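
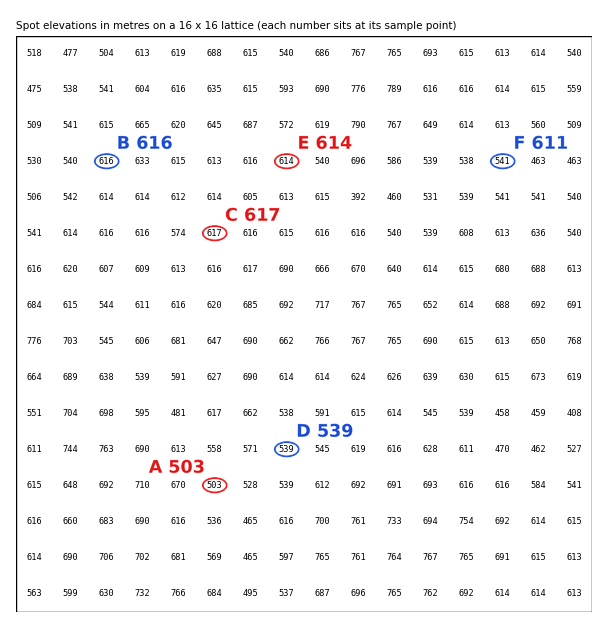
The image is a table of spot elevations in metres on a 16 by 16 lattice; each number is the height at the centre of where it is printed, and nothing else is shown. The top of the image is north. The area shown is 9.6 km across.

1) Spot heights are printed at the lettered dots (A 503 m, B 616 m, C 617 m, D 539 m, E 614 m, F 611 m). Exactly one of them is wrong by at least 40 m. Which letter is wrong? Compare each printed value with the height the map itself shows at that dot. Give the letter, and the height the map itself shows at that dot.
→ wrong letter F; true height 541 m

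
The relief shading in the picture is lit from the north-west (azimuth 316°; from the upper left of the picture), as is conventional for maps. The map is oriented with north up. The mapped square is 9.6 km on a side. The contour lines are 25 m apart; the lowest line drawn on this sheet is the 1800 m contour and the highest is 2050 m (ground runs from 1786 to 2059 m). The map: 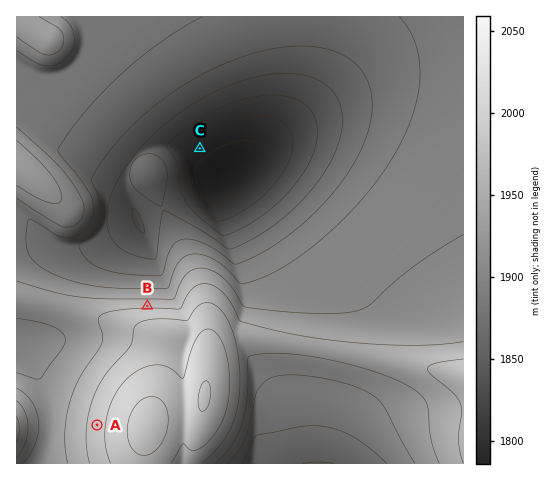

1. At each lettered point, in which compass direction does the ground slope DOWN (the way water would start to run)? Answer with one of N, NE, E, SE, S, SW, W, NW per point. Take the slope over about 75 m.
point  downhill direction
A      W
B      N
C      SE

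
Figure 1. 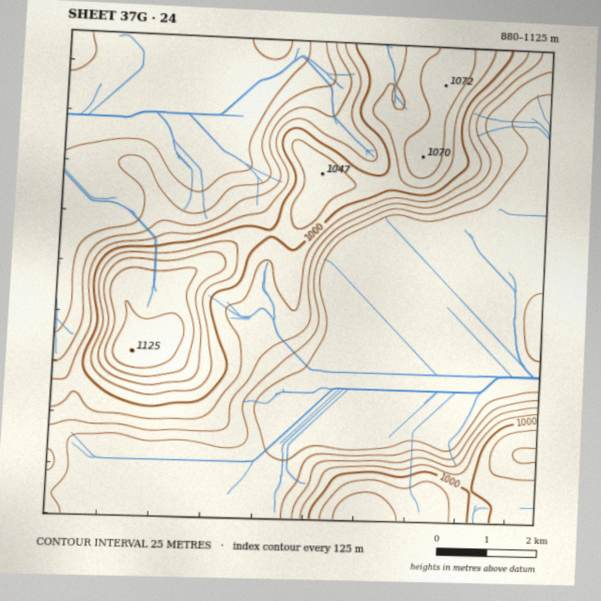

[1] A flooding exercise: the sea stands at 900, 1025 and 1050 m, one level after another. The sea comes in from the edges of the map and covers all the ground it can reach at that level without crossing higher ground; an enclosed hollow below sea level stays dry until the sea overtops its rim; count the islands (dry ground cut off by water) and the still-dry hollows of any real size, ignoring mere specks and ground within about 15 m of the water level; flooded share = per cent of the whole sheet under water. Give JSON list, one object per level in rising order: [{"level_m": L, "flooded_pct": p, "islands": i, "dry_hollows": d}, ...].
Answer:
[{"level_m": 900, "flooded_pct": 34, "islands": 0, "dry_hollows": 0}, {"level_m": 1025, "flooded_pct": 85, "islands": 2, "dry_hollows": 0}, {"level_m": 1050, "flooded_pct": 92, "islands": 1, "dry_hollows": 0}]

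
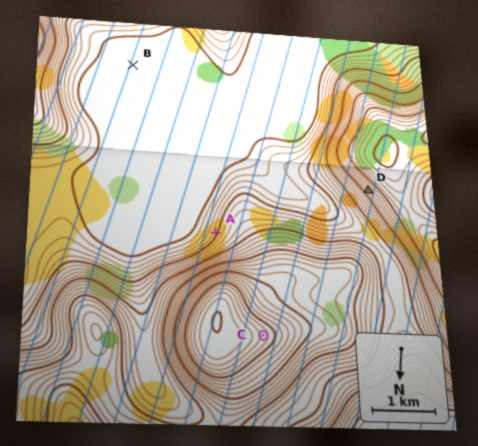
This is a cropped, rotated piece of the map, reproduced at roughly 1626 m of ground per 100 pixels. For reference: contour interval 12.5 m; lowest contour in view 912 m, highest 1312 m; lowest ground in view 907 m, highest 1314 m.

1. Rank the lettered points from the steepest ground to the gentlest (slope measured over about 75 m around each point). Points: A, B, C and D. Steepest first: D A C B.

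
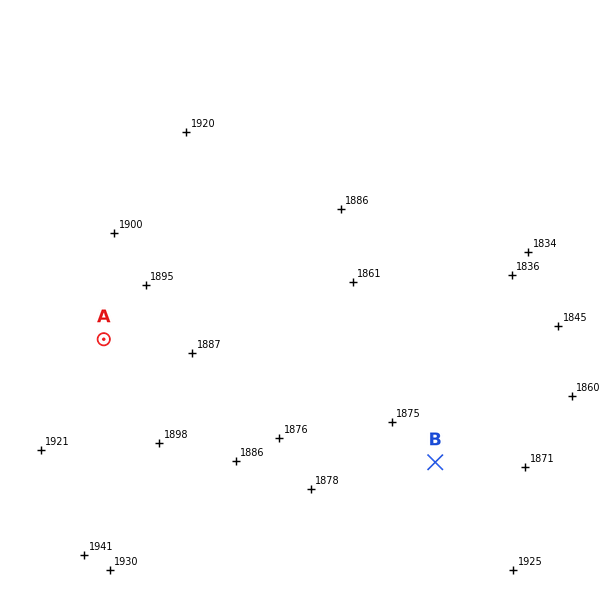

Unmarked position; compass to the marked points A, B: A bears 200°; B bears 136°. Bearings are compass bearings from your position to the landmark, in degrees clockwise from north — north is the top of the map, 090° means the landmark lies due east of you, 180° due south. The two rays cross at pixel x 162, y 179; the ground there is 1905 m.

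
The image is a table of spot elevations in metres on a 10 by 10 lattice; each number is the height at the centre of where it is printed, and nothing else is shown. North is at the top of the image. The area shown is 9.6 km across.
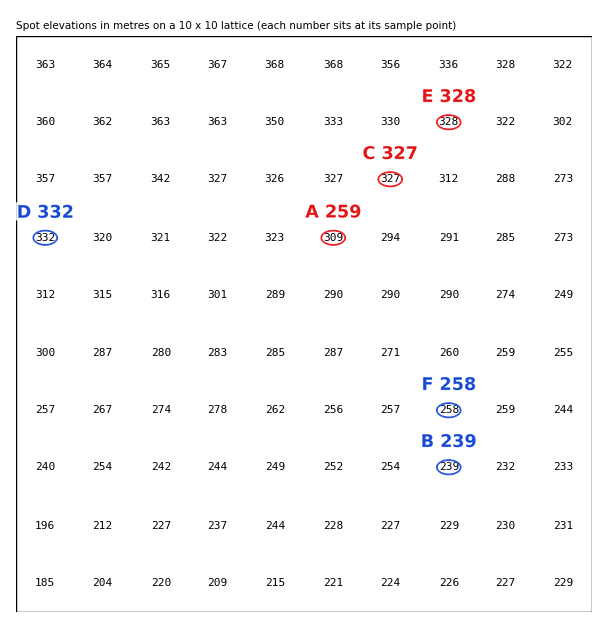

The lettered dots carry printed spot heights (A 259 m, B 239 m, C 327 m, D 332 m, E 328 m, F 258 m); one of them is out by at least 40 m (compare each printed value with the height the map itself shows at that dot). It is A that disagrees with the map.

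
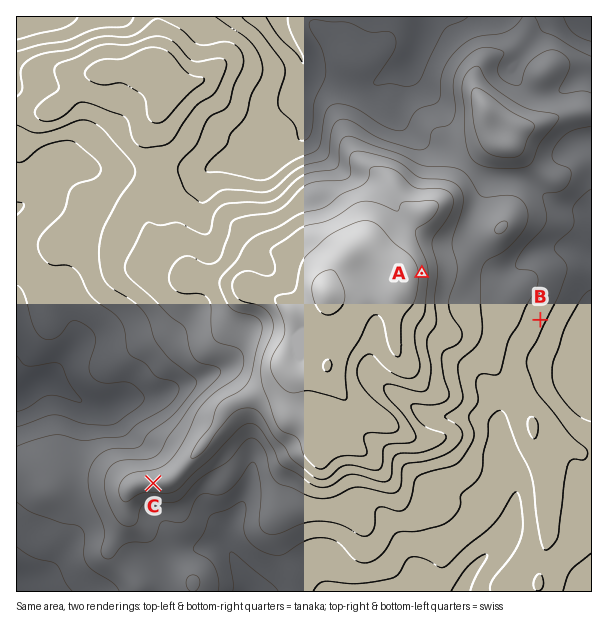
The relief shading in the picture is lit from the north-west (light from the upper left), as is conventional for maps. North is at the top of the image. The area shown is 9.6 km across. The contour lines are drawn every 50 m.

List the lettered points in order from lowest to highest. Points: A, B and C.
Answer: B C A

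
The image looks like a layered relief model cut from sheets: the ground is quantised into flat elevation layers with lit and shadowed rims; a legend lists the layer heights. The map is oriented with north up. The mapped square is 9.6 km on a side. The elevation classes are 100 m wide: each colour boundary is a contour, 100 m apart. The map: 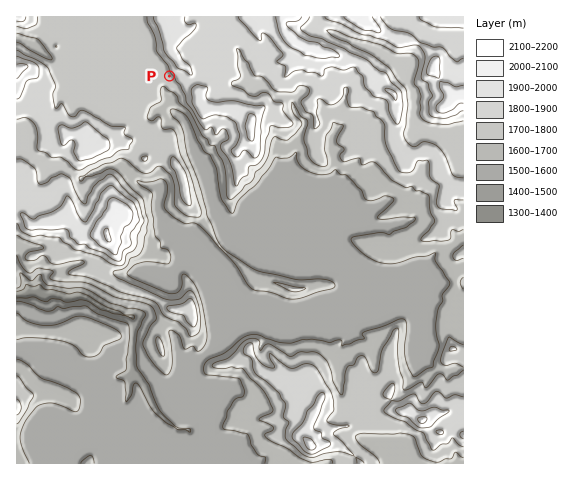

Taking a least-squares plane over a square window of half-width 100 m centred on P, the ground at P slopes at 22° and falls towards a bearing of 236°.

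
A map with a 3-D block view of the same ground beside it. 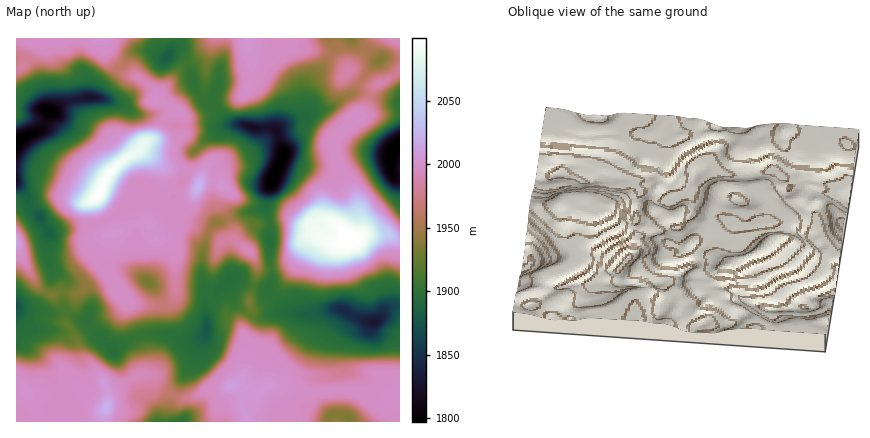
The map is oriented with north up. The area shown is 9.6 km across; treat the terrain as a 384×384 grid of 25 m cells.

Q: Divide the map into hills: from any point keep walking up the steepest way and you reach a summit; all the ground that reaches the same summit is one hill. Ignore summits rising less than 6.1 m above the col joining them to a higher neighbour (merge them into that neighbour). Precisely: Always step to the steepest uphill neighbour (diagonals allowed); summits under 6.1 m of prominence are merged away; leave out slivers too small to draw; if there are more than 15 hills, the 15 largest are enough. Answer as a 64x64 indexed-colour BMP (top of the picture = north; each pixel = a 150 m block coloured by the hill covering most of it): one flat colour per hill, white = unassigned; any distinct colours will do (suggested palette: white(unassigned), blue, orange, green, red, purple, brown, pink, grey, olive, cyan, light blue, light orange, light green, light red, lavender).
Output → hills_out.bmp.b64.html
<image width="64" height="64" href="data:image/bmp;base64,Qk12CAAAAAAAAHYAAAAoAAAAQAAAAEAAAAABAAQAAAAAAAAIAAATCwAAEwsAABAAAAAAAAAA////ALR3HwAOf/8ALKAsACgn1gC9Z5QAS1aMAMJ34wB/f38AIr28AM++FwDox64AeLv/AIrfmACWmP8A1bDFAEREREREREREREREREQzMzMzMzMzMzMzMzMzREMzMzMzREREREREREREREREQzMzMzMzMzMzMzMzMzMzMzMzMzNEREREREREREREREREMzMzMzMzMzMzMzMzMzMzMzMzM0REREREREREREREREQzMzMzMzMzMzMzMzMzMzMzMzMzRERERERERERERERERDMzMzMzMzMzMzMzMzMzMzMzMzNEREREREREREREREREQzMzMzMzMzMzMzMzMzMzMzMzM0RERERERERERERERERDMzMzMzMzMzMzMzMzMzMzMzMzREREREREREREREREREQzMzMzMzMzMzMzMzMzMzMzMzNEREREREREREREREREREMzMzMzMzMzMzMzMzMzMzMzM0REREREREREREREREREQzMzMzMzMzMzMzMzMzMzMzMzRERERERERERERERERERDMzMzMzMzMzMzMzMzMzMzMzNEREREREREREREREREREQzMzMzMzMzMzMzMzMzMzMzM0REREREREREFERERERERDMzMzMzMzMzMzMzMzMzMzMzREREREREREERFEREREQUQzMzMzMzMzMzMzMzMzMzMzNEREREREREERERFERBERERMzMzMzMzMzMzMzMzMzMzM0REREREREEREREREREREREzMzMzMzMzMzMzMzMzMzMzREREREREERERERERERERETMzMzMzMzMzMzMzMzMzMzNERERERBERERERERERERERMzMzMzMzMzMzMzMzMiIjM0REmZkREREREREREREREREzMzPMzMzCIiIiMzIiIiMzmZmZmRERERERERERERERETMzPMzMzCIiIiIiIiIiIiKZmZmZERERERERERERERERgzPMzMzCIiIiIiIiIiIiIpmZmZkRERERERERERERERGDM8zMzCIiIiIiIiIiIiIimZmZmRERERERERERERERGIg8zMyIIiIiIiIiIiIiIiKZmZmZEREREREREREREREYiIzIiIiCIiIiIiIiIiIiIpmZmZERERERERERERERERiIiIiIiIIiIiIiIiIiIiIimZmZERERERERERERERERGIiIiIiIgiIiIiIiIiIiIiKZmZEREREREREREREREREYiIiIiIgiIiIiIiIiIiIiIpmZkRERERERERERERERERiIiIiIiCIiIiIiIiIiIiIimZmRERERERERERERERERGIiIiIiIIiIiIiIiIiIiIiKZmZEREREREREREREREREYiIiIiIgiIiIiIiIiIiIiIpmZkRERERERERERERERERGIiIiIiCIiIiIiIiIiIiIimZmREREREREREREREREREYiIiIiIIiIiIiIiIiIiIiKZmZERERERERERERERERERGIiIiIgiIiIiIiIiIiIiIpmZEREREREREREREREREWZmiIiIiCIiIiIiIiIiIiIimZkRERERERERERERERFmZmZmaIiIIiIiIiIiIiIiIiKZkRERERERERERERERFmZmZmZmZmgiIiIiIiIiIiIiIpkREREREREREREREREWZmZmZmZmZiIiIiIiIiIiIiIimREREREREREREREREWZmZmZmZmZmIiIiIiIiIiIiIiKRERERERERERERERERFmZmZmZmZmYiIiIiIiIiIiIiIhEREREREREREREREREWZmZmZmZmZiIiIiIiIiIiIiIiERERERERERERERERERFmZmZmZmZmYiIiIiIiIiIiIiIREREREREREREREREREWZmZmZmZmZiIiIiIiIiIiIiIhERERERERERERERERERFmZmZmZmZmYiIiIiIiIiIiIiEREREREREREREREREREWZmZmZmZmZiIiIiIiIiIiIiIRERERERERERERERERERZmZmZmZmZmIiIiIiIiIiIiIhEREREREREREREREREREWZmZmZmZmYiIiIiIiIiIiIiERERERERERERERERERERFmZmZmZmZiIiIiIiIiIiIiIhERERERERERERERERERERZmZmZmZmIiIiIiIiIiIiIiIiERERERERERERERERERERZmZmZmIiIiIiIiIiIiIiIiIhERERERERERERERERERERZlVVVVIiIiIiIiIiIiIiIiERERERERERERERERERERVVVVVVVVIiIiIiIiIiIiIiIhERERERERERERERERERVVVVVVVVVVIiIiIiIiIiJ3d3cRERERERERERERERERFVVVVVVVVVWqoiIiIiIiJ3d3d3cREREREREREREREVFVVVVVVVVVWqqqoiIiIiK3d3d3d3d3cREREREREREVVVVVVVVVVVVaqqqqIiK7u7d3d3d3d3dxERERERERERVVVVVVVVVVVVqqqqqqu7u7t3d3d3d3d3cRERERERERFVVVVVVVVVVVWqqqqqq7u7u3d3d3d3d3d3ERERERERFVVVVVVVVVVVVVqqqqqqu7u7d3d3d3d3d3dxEREREREVVVVVVVVVVVVVVaqqqqqru7t3d3d3d3d3d3cRERERERVVVVVVVVVVVVVVWqqqqqq7u3d3d3d3d3d3dxERERERVVVVVVVVVVVVVVVVqqqqqtu7d3d3d3d3d3d3cREXchVVVVVVVVVVVVVVVVVaqqqt3d13d3d3d3d3d3d3d3ciVVVVVVVVVVVVVVVVVVqqrd3d3Xd3d3d3d3d3d3d3dyIlVVVVVVVVVVVVVVVVIird3d3d"/>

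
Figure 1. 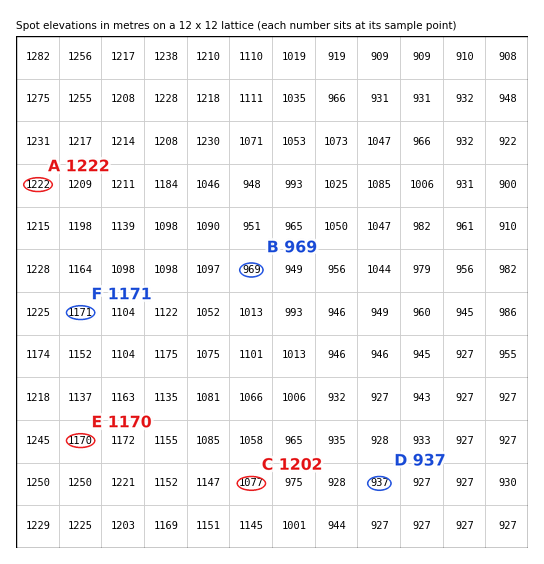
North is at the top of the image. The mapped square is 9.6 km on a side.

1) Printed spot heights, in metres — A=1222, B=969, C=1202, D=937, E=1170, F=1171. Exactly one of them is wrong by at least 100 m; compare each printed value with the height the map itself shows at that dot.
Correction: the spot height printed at C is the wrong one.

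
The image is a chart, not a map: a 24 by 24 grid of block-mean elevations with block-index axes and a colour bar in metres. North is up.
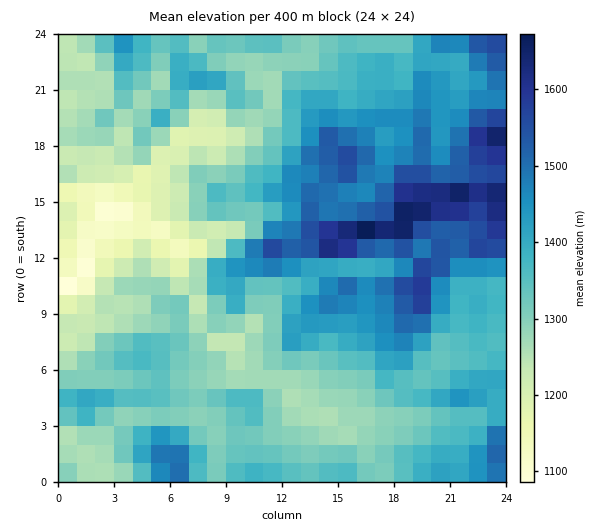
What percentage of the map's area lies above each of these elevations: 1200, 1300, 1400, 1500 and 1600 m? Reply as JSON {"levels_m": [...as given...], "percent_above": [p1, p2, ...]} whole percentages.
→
{"levels_m": [1200, 1300, 1400, 1500, 1600], "percent_above": [93, 67, 33, 13, 3]}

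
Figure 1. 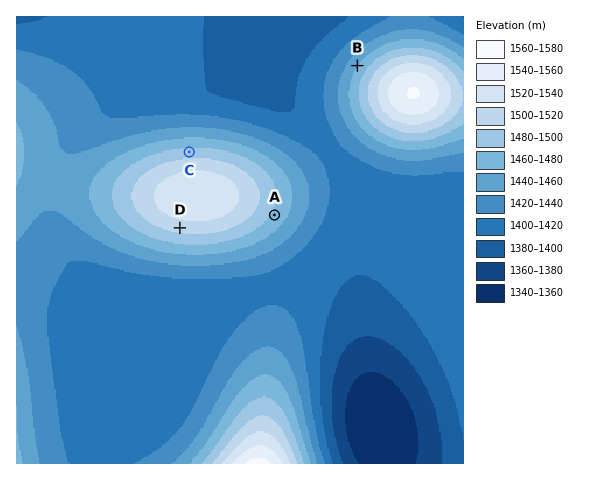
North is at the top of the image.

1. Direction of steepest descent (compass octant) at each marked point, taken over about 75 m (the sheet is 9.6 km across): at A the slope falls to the SE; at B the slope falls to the NW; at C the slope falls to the N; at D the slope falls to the S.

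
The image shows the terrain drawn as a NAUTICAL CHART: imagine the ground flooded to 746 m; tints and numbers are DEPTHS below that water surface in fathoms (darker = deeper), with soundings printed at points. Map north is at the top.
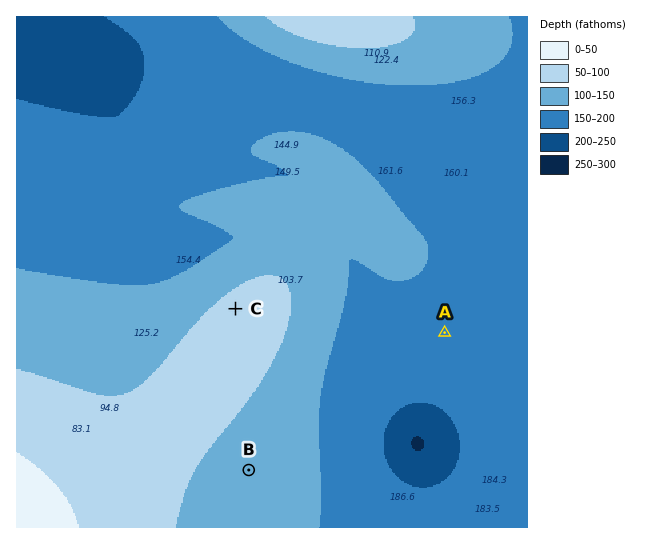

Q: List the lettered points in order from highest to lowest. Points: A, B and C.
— C B A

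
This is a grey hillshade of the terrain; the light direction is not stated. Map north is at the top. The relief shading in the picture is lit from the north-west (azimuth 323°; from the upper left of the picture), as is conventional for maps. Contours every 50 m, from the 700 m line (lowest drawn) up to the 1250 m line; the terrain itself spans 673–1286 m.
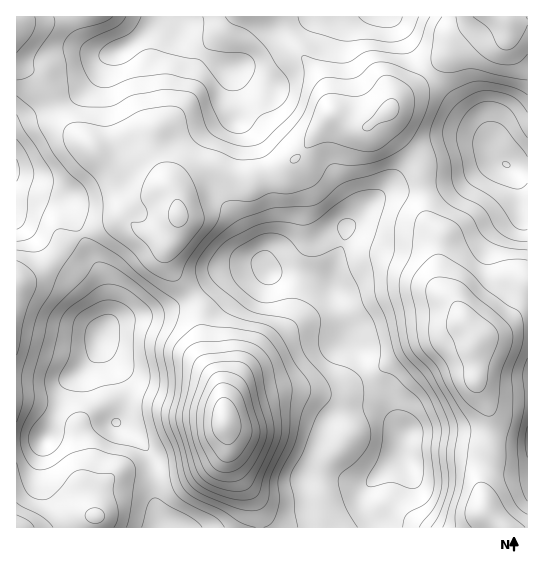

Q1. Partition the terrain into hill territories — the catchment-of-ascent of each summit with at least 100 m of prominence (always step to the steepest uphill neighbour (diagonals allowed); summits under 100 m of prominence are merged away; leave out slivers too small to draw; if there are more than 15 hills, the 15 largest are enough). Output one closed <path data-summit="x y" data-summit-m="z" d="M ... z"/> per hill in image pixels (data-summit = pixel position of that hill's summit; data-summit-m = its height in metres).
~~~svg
<path data-summit="178 215" data-summit-m="1061" d="M389 16l-78 0-17 7-24 13-29 31-6 2-8 0-5-2-35-23-8-11 0-12-4-5-6 0-36 28-22 11-6 6-9 18-13 13-67 31 0 58 14 7 29 8 6 6 39 79 4 29-2 19 12-8 36-8 24-8 19-10 22-19 31-9 13 0 7 5 35 4 26 12 4-22 12-39 32-31 11-5 27-2 41-8 35-18 10-1-7-8-12-25-61-62-12-16-12-24z"/><path data-summit="225 422" data-summit-m="1286" d="M17 181l0 259 28-2 23-53 23-23 10-21 7 18 11 18 5 18-1 15-7 12 18 11 19 26 2 43 8 20 6 6 211-1-1-6-7-7-7-12 0-12 17-18 22-18 0-20-8-15-4-17-19-21-13-30-9-10-11-39-10-15-25-11-35-4-7-5-13 0-31 9-22 19-19 10-64 18-11 9 5-11-4-40-39-79-6-6-29-8z"/><path data-summit="475 339" data-summit-m="1132" d="M503 163l-10 0-28 16-12 4-36 6-31 3-13 9-26 26-15 50 0 12 8 13 11 39 9 10 13 30 19 21 4 17 8 15 0 20-22 18-17 18 0 12 7 12 7 7 2 7 147-1 0-357-10-1z"/><path data-summit="17 527" data-summit-m="1043" d="M101 341l-10 21-23 23-23 53-29 3 1 87 151-1-5-5-8-20-2-43-17-24-20-13 7-12 1-15-5-18-11-18z"/><path data-summit="503 17" data-summit-m="1087" d="M527 16l-138 1 10 10 12 24 12 16 61 62 15 29 6 6 13 5 10 0z"/><path data-summit="17 22" data-summit-m="1048" d="M167 16l-150 0-1 106 39-15 28-15 13-13 9-18 6-6 22-11z"/>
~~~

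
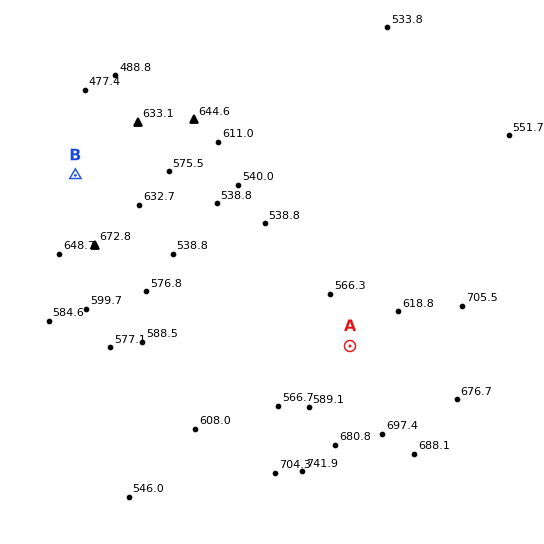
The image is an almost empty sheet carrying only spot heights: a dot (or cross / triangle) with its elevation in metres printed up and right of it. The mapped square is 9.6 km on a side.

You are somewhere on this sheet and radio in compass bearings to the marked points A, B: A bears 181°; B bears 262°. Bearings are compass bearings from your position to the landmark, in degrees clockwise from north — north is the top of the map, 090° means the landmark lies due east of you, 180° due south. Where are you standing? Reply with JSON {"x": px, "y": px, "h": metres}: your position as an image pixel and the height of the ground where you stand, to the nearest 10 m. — {"x": 354, "y": 136, "h": 550}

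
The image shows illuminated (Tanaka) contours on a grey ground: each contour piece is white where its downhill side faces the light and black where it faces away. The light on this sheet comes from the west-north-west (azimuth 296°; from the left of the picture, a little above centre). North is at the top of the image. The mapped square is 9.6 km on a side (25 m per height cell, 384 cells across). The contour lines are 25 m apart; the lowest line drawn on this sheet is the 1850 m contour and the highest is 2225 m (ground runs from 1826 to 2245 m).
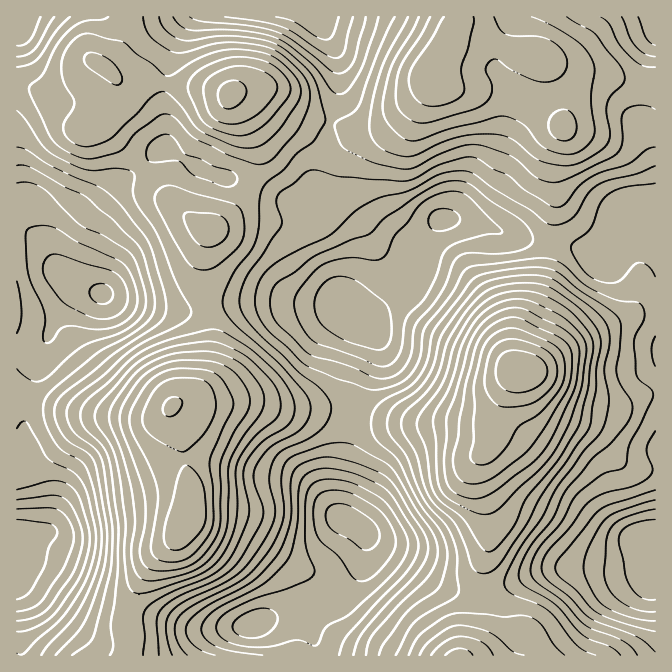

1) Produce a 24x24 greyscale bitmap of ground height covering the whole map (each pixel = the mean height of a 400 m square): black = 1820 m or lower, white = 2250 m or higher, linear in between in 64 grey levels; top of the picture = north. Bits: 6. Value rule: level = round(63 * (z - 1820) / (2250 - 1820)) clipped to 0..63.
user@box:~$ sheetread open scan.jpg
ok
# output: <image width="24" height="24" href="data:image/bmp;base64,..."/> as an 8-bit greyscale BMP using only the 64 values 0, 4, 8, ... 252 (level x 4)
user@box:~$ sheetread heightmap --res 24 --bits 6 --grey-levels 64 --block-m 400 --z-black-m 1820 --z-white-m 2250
<image width="24" height="24" href="data:image/bmp;base64,Qk12BgAAAAAAADYEAAAoAAAAGAAAABgAAAABAAgAAAAAAEACAAATCwAAEwsAAAABAAAAAAAAAAAAAAEBAQACAgIAAwMDAAQEBAAFBQUABgYGAAcHBwAICAgACQkJAAoKCgALCwsADAwMAA0NDQAODg4ADw8PABAQEAAREREAEhISABMTEwAUFBQAFRUVABYWFgAXFxcAGBgYABkZGQAaGhoAGxsbABwcHAAdHR0AHh4eAB8fHwAgICAAISEhACIiIgAjIyMAJCQkACUlJQAmJiYAJycnACgoKAApKSkAKioqACsrKwAsLCwALS0tAC4uLgAvLy8AMDAwADExMQAyMjIAMzMzADQ0NAA1NTUANjY2ADc3NwA4ODgAOTk5ADo6OgA7OzsAPDw8AD09PQA+Pj4APz8/AEBAQABBQUEAQkJCAENDQwBEREQARUVFAEZGRgBHR0cASEhIAElJSQBKSkoAS0tLAExMTABNTU0ATk5OAE9PTwBQUFAAUVFRAFJSUgBTU1MAVFRUAFVVVQBWVlYAV1dXAFhYWABZWVkAWlpaAFtbWwBcXFwAXV1dAF5eXgBfX18AYGBgAGFhYQBiYmIAY2NjAGRkZABlZWUAZmZmAGdnZwBoaGgAaWlpAGpqagBra2sAbGxsAG1tbQBubm4Ab29vAHBwcABxcXEAcnJyAHNzcwB0dHQAdXV1AHZ2dgB3d3cAeHh4AHl5eQB6enoAe3t7AHx8fAB9fX0Afn5+AH9/fwCAgIAAgYGBAIKCggCDg4MAhISEAIWFhQCGhoYAh4eHAIiIiACJiYkAioqKAIuLiwCMjIwAjY2NAI6OjgCPj48AkJCQAJGRkQCSkpIAk5OTAJSUlACVlZUAlpaWAJeXlwCYmJgAmZmZAJqamgCbm5sAnJycAJ2dnQCenp4An5+fAKCgoAChoaEAoqKiAKOjowCkpKQApaWlAKampgCnp6cAqKioAKmpqQCqqqoAq6urAKysrACtra0Arq6uAK+vrwCwsLAAsbGxALKysgCzs7MAtLS0ALW1tQC2trYAt7e3ALi4uAC5ubkAurq6ALu7uwC8vLwAvb29AL6+vgC/v78AwMDAAMHBwQDCwsIAw8PDAMTExADFxcUAxsbGAMfHxwDIyMgAycnJAMrKygDLy8sAzMzMAM3NzQDOzs4Az8/PANDQ0ADR0dEA0tLSANPT0wDU1NQA1dXVANbW1gDX19cA2NjYANnZ2QDa2toA29vbANzc3ADd3d0A3t7eAN/f3wDg4OAA4eHhAOLi4gDj4+MA5OTkAOXl5QDm5uYA5+fnAOjo6ADp6ekA6urqAOvr6wDs7OwA7e3tAO7u7gDv7+8A8PDwAPHx8QDy8vIA8/PzAPT09AD19fUA9vb2APf39wD4+PgA+fn5APr6+gD7+/sA/Pz8AP39/QD+/v4A////AEhgdISIcFA8LCwwMERgeJiopJSQgGxgTCxEZISMdFQ4ICAoLDBMaHyIiIiEbEw4KBAoUHyYlHxkSDQwLCQwTGR4gHhkTDAcEAwYPHSovLSUcFA4LBwcMFR4jHxYPCwYCAwUMHCozNS0hGQ8HBAULFSAmJBsTDQYCCAgPHioyNy8kHBAGBAgRHScqKCEZEg0JEA8UICsyNS8jGhELDBAXJC4wLCYdFxUSEhUZIy4zNC8lHRcUFBcdJjE0Mi0lHBgUExkgKDE2NjIrJB8aGBshKC81NTIqIRsWFRohKDA3NzQuKCEbGRofJS42OTcvJB0YExUaICoxMzArJBwXFRMVHyo2PT00JhsWEREUGB8lKCgkHBURDgwQGic0OjkyJxwVEQ8ODhQbHyAcFRAMCQoPFyEsMi8rIxsWEQwJCA8aHh8aFA8LCgwNERkiJyYiGhYWDwsLDBIcISEdFxMPDQ4NDhQYGhsYEhITDw0QEhceJCUhGxgWExEODQ8RERQUEhESEBEUFxwiJSUiHBkZFxQRDAwPEhYYFBEQEhUYGx4iIR8fHRoZGRgYExEUGBwcGBQSGBwgIB8eHh8hIR0cHR4gHRkaHSEjIBwZHSMmJiEeISYpJiEeHyIlJSIhIiYpJiAbICQmKCYjJy4vKyUeHSMpLCooJicpJiAeISQnKSgmKS4wLSYcGiErLy4qKCkoJiIgHCMoKCYjIycoJR0VFR4nLi4qKispJSEcFh4jJCMfGxoZFxIOExsiKy4rKCclIh0XA=="/>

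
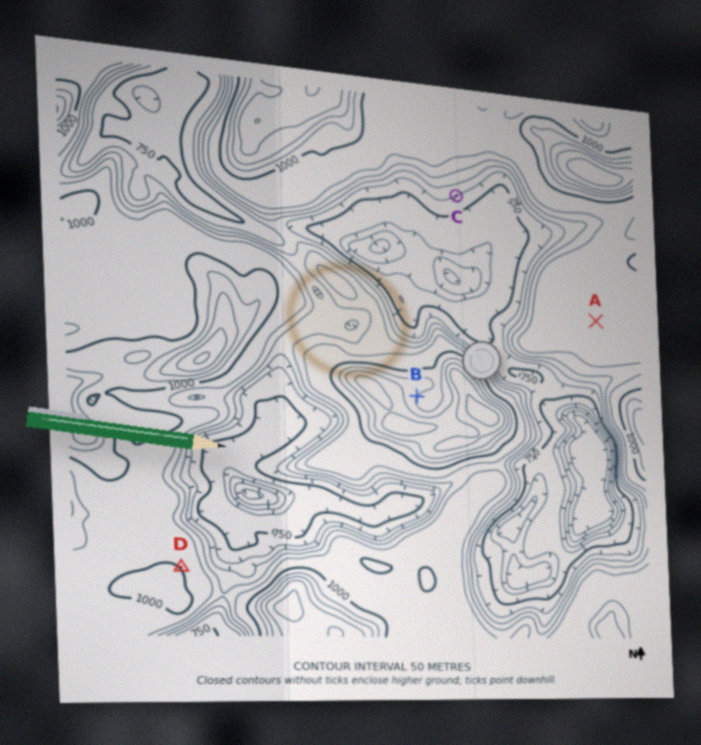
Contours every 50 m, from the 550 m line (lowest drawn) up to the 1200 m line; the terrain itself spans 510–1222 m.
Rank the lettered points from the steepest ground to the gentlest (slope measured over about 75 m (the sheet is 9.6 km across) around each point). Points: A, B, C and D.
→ C B D A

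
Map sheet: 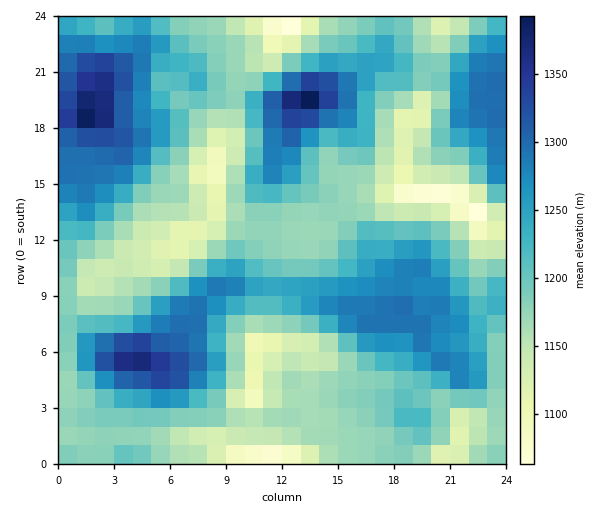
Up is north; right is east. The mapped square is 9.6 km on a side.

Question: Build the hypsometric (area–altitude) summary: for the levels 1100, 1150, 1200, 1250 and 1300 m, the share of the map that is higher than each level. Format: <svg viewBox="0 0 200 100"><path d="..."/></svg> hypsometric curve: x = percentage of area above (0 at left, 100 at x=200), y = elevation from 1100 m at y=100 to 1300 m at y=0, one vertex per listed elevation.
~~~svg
<svg viewBox="0 0 200 100"><path d="M192 100l-24-25-74-25-36-25-43-25"/></svg>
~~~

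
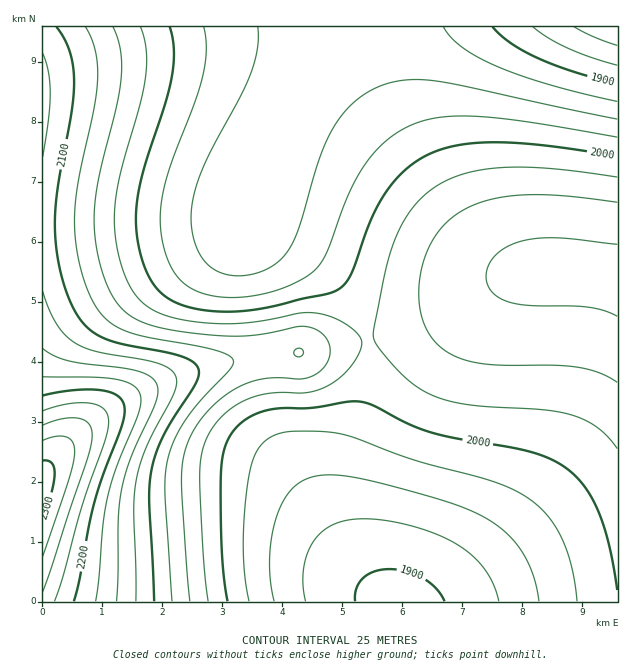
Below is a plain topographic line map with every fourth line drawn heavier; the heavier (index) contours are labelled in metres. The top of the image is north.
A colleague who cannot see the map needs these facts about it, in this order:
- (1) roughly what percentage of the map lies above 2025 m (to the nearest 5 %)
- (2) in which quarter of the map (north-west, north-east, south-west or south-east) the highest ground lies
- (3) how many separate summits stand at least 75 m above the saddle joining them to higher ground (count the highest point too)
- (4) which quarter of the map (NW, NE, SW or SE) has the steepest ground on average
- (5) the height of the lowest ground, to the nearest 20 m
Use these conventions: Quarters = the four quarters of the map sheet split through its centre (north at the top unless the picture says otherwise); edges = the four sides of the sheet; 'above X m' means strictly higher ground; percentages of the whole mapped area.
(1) Ground above 2025 m makes up about 40 % of the sheet.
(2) Look to the south-west quarter for the highest ground.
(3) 1 summit rises at least 75 m above its surroundings.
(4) The steepest ground, on average, is in the south-west quarter.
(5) The lowest ground is at about 1820 m.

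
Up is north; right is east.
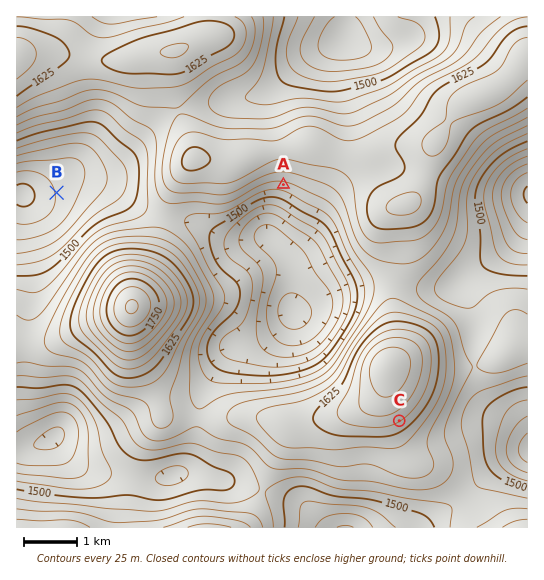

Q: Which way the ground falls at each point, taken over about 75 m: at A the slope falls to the S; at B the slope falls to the W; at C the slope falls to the SE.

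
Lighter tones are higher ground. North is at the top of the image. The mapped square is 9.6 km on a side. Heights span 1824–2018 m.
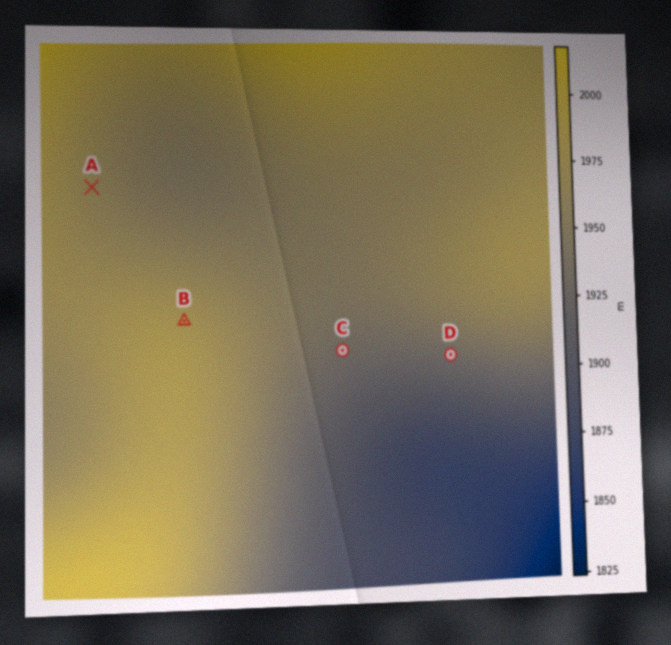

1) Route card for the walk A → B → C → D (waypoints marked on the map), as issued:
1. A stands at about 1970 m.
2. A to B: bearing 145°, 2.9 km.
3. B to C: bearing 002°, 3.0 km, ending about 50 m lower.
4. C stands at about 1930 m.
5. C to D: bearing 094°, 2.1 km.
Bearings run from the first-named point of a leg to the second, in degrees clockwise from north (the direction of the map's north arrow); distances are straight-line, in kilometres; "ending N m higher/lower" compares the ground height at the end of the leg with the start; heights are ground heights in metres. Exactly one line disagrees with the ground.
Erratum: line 3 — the bearing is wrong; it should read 101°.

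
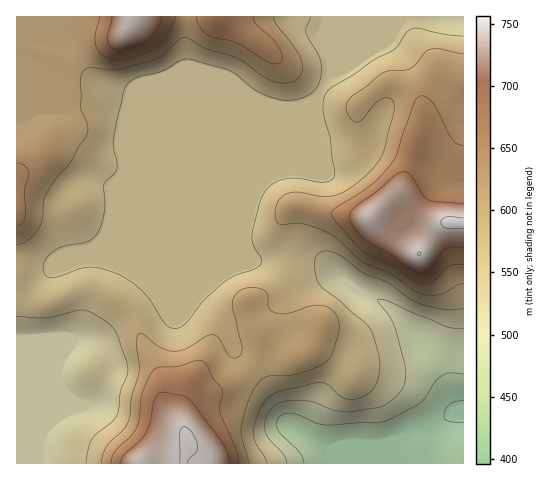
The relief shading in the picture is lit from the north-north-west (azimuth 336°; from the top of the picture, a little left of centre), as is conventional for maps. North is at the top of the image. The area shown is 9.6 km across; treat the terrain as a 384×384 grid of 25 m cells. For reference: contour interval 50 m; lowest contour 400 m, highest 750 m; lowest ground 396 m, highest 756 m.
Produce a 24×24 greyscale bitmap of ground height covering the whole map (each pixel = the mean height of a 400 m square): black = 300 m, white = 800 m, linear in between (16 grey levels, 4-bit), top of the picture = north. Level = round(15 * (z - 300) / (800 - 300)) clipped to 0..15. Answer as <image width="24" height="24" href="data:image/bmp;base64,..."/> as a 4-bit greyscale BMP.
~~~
<image width="24" height="24" href="data:image/bmp;base64,Qk2WAQAAAAAAAHYAAAAoAAAAGAAAABgAAAABAAQAAAAAACABAAATCwAAEwsAABAAAAAAAAAAAAAAABEREQAiIiIAMzMzAERERABVVVUAZmZmAHd3dwCIiIgAmZmZAKqqqgC7u7sAzMzMAN3d3QDu7u4A////AGZ3m93d3JdkMzMzNGZ3ib3dyoZERDMzM2ZmeKzduoZFVVVEM2Zmd6zMupdmd3dlQ2Znd5u7upmYiIdlVGZnd5qqqZmqmYdlVWZmd5mJmZmaqYdlVXd3eJh4mZmZqYdlZoiIiIh3iZmZmHZniIiIiId3eJmYdmeKqYh4h3d3d4iId4m8upiHd3d3d3iIiKzd3KmIh3d3d3iZms3d3amYh3d3d3iaq93d3amIh3d3d3iZmbzcu7qYh3d3d3d3eJrMu6qph3d3d3d3eJm7u5qZh3d3d3d3eJmrupmZiHd3d3d3iZmrupmZiHd3d3eHiZmaqpmZiId3d4mYeImaqpmZqpmIiJqpd3iJqpmZvMuZqruod3eImJmavdyqu7qId3d3dw=="/>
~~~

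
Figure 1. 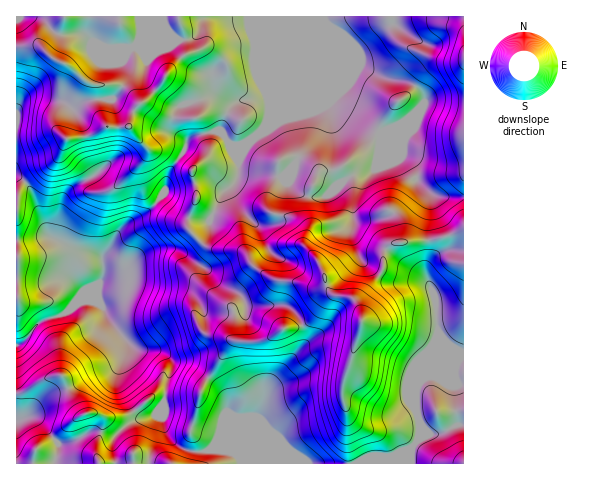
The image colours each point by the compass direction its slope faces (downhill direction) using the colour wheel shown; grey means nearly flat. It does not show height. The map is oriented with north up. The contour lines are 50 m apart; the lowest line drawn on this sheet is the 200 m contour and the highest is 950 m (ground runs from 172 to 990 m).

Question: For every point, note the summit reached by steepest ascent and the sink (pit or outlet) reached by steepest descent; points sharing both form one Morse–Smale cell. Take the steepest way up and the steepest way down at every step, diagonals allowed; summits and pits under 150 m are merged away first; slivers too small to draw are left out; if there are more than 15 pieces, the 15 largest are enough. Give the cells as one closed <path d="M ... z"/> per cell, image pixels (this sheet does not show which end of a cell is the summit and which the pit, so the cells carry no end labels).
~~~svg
<path d="M392 16l-126 0 0 78 3 10 0 11-6 14-13 12-11 5-8 0-11-14-19 2-12 4-4 12-17 25-3 15-3 6-15 16-21 12-7 7-17 28-7-5-20-4-23-12-6-6-15-42-9-11-6-3 1 288 447-1 0-266-24 0-9-4-14-12-4-15-33-30 2-3 20-9 10-8 12-13 0-6-12-13-31-7-20-11-69 29 33-32 35-15 19-19 11-4 3-3z"/><path d="M265 16l-249 1 0 158 10 8 5 7 15 42 6 6 23 12 20 4 7 5 17-28 7-7 21-12 15-16 3-6 3-15 17-25 4-12 12-4 19-2 11 14 8 0 11-5 13-12 6-14 0-11-3-10z"/><path d="M463 16l-70 0 0 6-3 3-11 4-16 16-38 18-30 29 66-26 20 11 31 7 10 8 2 11-22 21-20 9-2 3 33 30 4 15 14 12 9 4 23 0z"/>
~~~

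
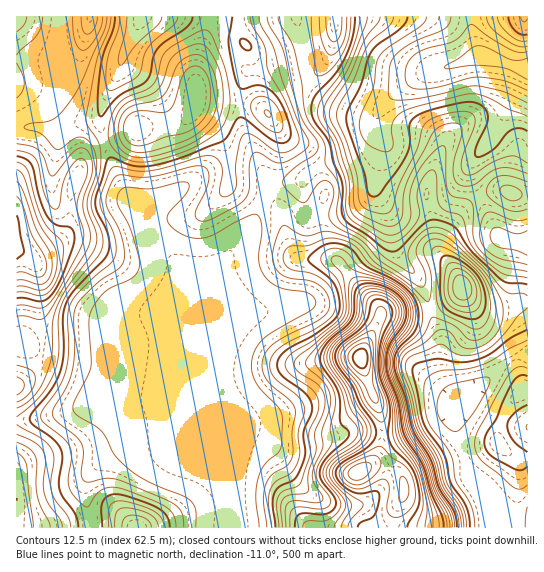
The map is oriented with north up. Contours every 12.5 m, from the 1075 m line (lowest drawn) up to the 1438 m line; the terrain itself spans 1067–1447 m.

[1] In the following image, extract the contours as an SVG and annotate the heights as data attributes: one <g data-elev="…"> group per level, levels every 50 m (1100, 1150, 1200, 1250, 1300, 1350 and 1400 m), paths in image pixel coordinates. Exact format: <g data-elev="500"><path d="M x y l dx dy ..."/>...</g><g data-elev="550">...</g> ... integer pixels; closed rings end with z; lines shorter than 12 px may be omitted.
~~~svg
<g data-elev="1100"><path d="M527 103l-24-11-26-6-10 1-28 7-24 5-17 1-8-2-2-7 1-21 2-7 3-6 7-7 10-7 34-14 4-6 2-6"/><path d="M487 17l3 9 12 11 15 9 10 0"/></g><g data-elev="1150"><path d="M527 265l-25-6-9-4-10-9-3-12 2-15 5-7 7 1 20 7 13-1"/><path d="M527 173l-16-5-10 0-11 4-16 13-8 1-7-1-5-7-1-11 2-10 7-22 0-6-4-5-11 0-8 3-6 6-22 41-7 19-2 24-4 6-5 3-8 0-20-9-7-5-4-9-1-21-2-11-10-30-11-22 0-8 3-9 17-28 15-34 13-18 2-5"/></g><g data-elev="1200"><path d="M467 527l-3-17-17-26-7-29-19-30-7-32-8-22 0-8 1-4 4-3 28-12 4 1 11 8 7 2 10 0 12-4 14-9 21-26 9-8"/><path d="M527 296l-4-2-12 0-6-3-51-55-11-7-8-2-8 2-7 5-7 8-4 7-1 6 6 15 0 3-1 0-27-15-21-20-24-15-3-5-1-5 2-20-1-10-13-20 0-14-2-8-12-16-5-10-4-33-7-31-4-10-11-18-2-6"/><path d="M311 17l1 17 3 21-1 16 1 3 4 2 6-2 6-5 12-17 6-17 2-18"/></g><g data-elev="1250"><path d="M78 527l-3-13-12-17-4-8 0-10 3-21-1-9-9-11-19-13-3-7 3-7 19-22 8-18 4-20-1-36 4-14 8-12 29-30 4-8 1-8-1-9-11-23-2-8 1-8 11-35 3-3 3 1 17 7 12 2 13-2 19-5 49-19 5-6 8-14 5-4 5 2 21 18 10 5 9 0 5-5-1-10-5-16-6-11-6-8-12-7-7 1-11 3-2-1-3-3-4-11-5-29 3-28"/><path d="M170 527l-3-10-8-8-28-11-16-4-8 2-4 6-2 8 1 17"/><path d="M457 527l-3-14-15-25-8-29-18-30-7-31-11-29-1-10 3-8 16-17 4-8 2-12-3-12-6-9-9-9-35-18-17-19-15-4-7 1-7 3-10 8-2 4 2 4 18 14 7 8 4 16-1 13-6 8-15 11-31 17-5 5-4 7 1 7 3 5 25 20 4 7 2 8-8 22 1 23-6 17-5 9-16 8-4 7-1 10 2 22"/><path d="M465 318l12 1 6-6 3-12-3-15-6-11-10-10-13-8-9-1-3 2-2 5 0 28 2 11 7 9z"/><path d="M246 50l4 0 1-4-4-6-5-1-2 2 0 2z"/><path d="M193 17l-2 5-4 5-22 15-8 8-4 8-3 16-3 7-6 4-22 11-18 20-3-3 0-11 3-35 3-14 9-24 2-12"/></g><g data-elev="1300"><path d="M33 527l-6-61-4-8-6-6"/><path d="M447 527l-2-12-12-22-8-28-19-32-6-32-12-31 0-11 2-11 17-27 2-8-2-8-6-10-10-7-13-6-13-2-8 2-4 5-2 24-2 9-25 23-7 10-2 6 2 8 14 19 4 12 0 9-5 20 2 15-13 21-3 10 2 8 11 14 1 8-3 4-5 2-21-2-7 1-4 6 0 13"/><path d="M17 395l5-4 2-6-2-5-5-3"/><path d="M17 306l8-1 14 3 6-1 8-8 11-20 19-38 0-11-5-17-1-8 11-35-1-7-4-4-4 0-6 4-9 18-5 25-2 3-3 0-5-6-4-8-6-29-3-7-7-6-12-3"/><path d="M133 145l5 1 7-1 20-8 20-4 8-4 8-7 7-12 3-15-2-16-7-10-8-3-9 5-4 10-7 22-5 8-7 2-23-2-6 1-4 3-5 7 0 9 2 8z"/><path d="M17 32l7-7 3-8"/><path d="M81 17l2 13 2 3 2 1 7-5 3-12"/></g><g data-elev="1350"><path d="M425 527l2-21-6-28-6-14-18-26-4-35-9-24-2-10 0-12 2-11 3-9 11-18 1-10-3-7-6-5-8-4-8-2-5 2-4 4-3 18-4 8-23 20-5 11 2 11 15 22 7 19 11 16 2 8-1 7-4 6-26 18-6 9 0 5 2 6 16 17 4 7-2 5-7 12-2 5"/><path d="M17 280l6 0 15 4 5 0 7-7 2-12-2-12-13-23-14-38-6-11"/></g><g data-elev="1400"><path d="M400 502l3 0 3-2 3-9-2-9-2-5-3-1-2 6-1 16z"/><path d="M355 485l10-2 12-10 4-8-3-8-5-2-7 2-15 6-6 6-2 4 1 5 5 4z"/><path d="M378 413l4-2 2-8-8-25 0-41-2-6-3 0-10 5-15 10-4 5-1 7 4 9 14 18 9 18 5 6z"/></g>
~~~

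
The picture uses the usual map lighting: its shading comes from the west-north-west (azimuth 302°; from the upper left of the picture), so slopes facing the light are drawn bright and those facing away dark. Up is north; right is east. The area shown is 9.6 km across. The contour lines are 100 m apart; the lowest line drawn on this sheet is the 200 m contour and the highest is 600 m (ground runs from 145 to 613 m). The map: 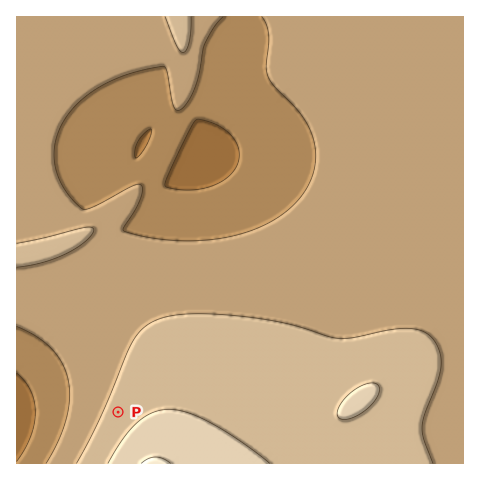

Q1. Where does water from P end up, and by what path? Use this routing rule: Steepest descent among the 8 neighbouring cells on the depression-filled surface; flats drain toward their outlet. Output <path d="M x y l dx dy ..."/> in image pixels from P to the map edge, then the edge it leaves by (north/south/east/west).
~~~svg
<path d="M118 412l-10-10-91 0"/>
exit: west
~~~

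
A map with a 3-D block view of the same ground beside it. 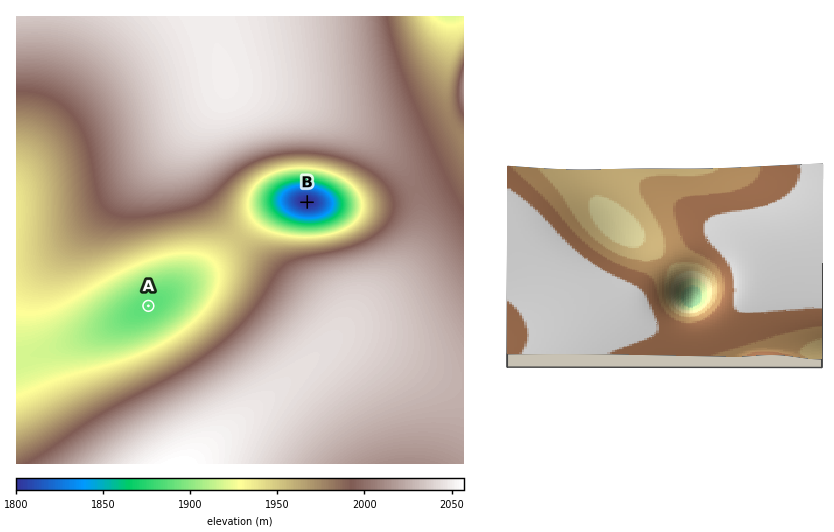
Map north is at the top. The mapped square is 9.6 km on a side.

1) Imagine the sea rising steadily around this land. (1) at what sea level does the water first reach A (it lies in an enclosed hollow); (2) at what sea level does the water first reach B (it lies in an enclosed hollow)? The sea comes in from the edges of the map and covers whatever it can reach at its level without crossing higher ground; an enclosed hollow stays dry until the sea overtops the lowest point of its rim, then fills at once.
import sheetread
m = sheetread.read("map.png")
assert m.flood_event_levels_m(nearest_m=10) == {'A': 1920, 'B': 1950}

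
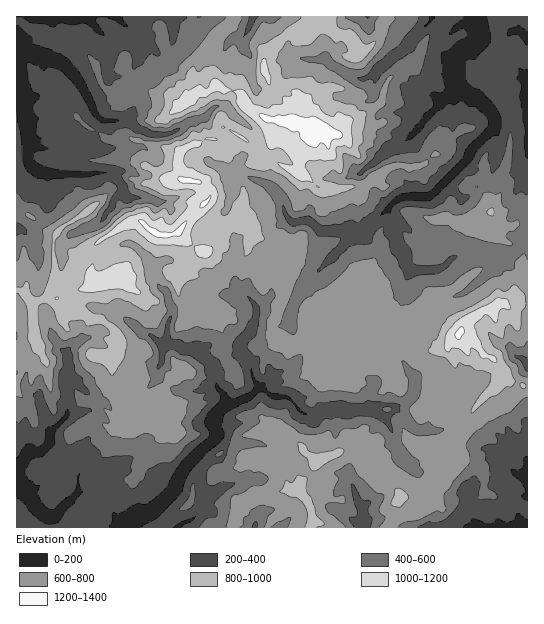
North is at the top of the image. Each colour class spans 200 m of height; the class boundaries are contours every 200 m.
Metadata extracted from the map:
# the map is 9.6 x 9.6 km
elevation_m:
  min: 160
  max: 1370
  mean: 570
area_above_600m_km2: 44.1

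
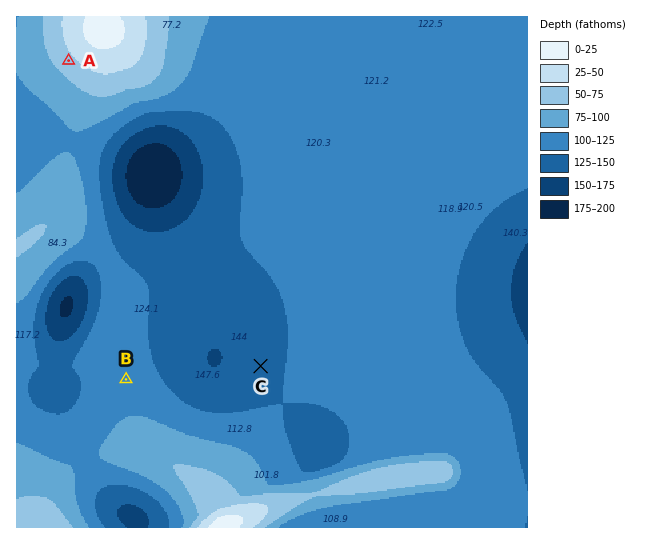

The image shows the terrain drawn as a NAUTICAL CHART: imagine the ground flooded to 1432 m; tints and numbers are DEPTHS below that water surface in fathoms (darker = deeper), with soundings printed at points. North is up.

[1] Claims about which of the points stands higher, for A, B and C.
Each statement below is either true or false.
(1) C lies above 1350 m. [false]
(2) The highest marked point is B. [false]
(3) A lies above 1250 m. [true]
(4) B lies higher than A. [false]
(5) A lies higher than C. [true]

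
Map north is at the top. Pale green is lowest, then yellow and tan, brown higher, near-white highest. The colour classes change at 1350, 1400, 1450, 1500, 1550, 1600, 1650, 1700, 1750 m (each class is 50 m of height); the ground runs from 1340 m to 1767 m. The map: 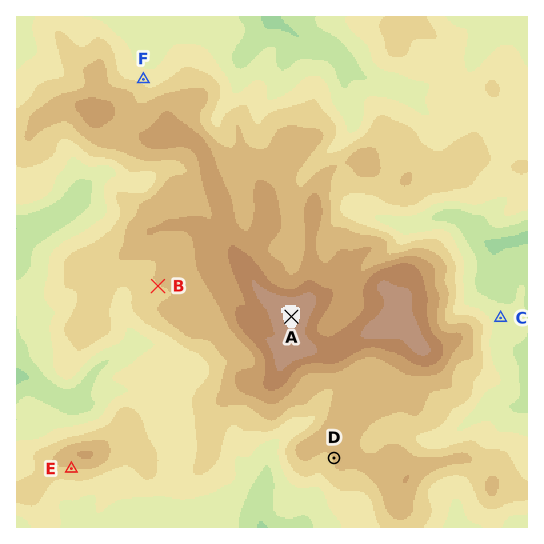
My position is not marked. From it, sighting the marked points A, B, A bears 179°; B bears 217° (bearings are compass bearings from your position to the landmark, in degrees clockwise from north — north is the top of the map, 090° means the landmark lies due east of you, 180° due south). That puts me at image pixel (288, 114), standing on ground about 1520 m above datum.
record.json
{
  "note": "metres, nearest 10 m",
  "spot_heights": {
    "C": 1420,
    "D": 1550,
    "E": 1550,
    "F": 1480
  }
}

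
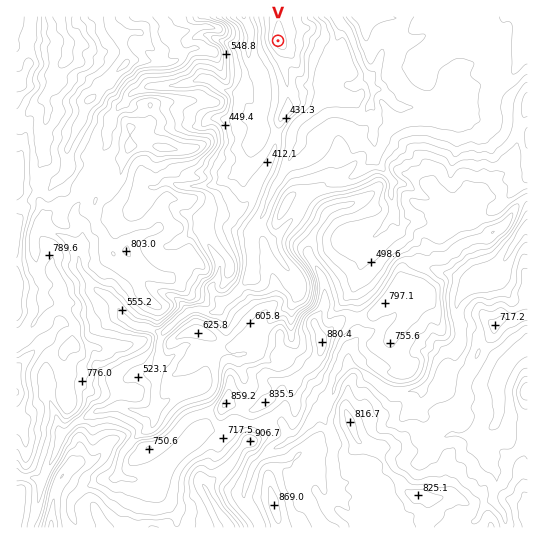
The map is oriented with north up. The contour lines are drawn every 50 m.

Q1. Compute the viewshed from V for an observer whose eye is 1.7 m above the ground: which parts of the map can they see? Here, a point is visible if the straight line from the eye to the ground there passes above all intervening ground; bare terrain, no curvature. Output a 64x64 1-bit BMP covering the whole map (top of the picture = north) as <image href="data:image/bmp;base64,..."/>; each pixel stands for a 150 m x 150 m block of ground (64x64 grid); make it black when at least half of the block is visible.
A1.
<image width="64" height="64" href="data:image/bmp;base64,Qk0+AgAAAAAAAD4AAAAoAAAAQAAAAEAAAAABAAEAAAAAAAACAAATCwAAEwsAAAIAAAAAAAAA////AAAAAAAIB/AgAAAAAAAD8CAAAAAAAAAAQAAAAAAAAACAAAAAAAAAAIAAAEAAAAABgAAAAAAAAAcAAAAAAAAABwAAAAAAAAADIAAAAAAAAAAQAAAAAAAAQBAAAAAAAAAwDAAAAAAAABAAAAAAAAAACAAAAAAAAAAPAAAAAAAAAAP+AAAAAAAAAP8AAAAAAAAAOAAAAAEAAAAx4AAAAAAAAD/wAAAAAAAAfxgAAAAAAAAB8AAAAAAAAAHwAAAAAAAAeCAAAAAAAAO/4gAAAAAAAT/9AAAQAAAAHnzwAAgAAAAfBvgAAAAAAB/DHAAAAAAAD8MGEAAAAAAPgwcYAAAAcAeDA/AAAAAxnwYD4AAAABu7BAH4AAAADzMMAP4AAAAOczgAfwAAAAbiOAB/4AAAPMAcAH/4AAA4wZwAB/wAAADwjgCPhAAAAfjPwP/CAAAH/O/w98EAAAH8f/n54AAAAf4/P3nwAAAA/g+f+fgAAACfB+/9/AAAAH8H9/38AAAef4f///4AAf//h/P//gAAf/8Dw//+AIP4/wAB//4A4Hg/gAB//wBwcD/AAB//AHD///AAH/8AKB/+4AAf/wAIADxgAA//AAgAOAAAA/kAAAB4AAAA+AACAHAAAAD4AAIA8AAAAHgAAPHwAAAAeAAAz/AAAAB4AADD8AAAAOQAAIBgAAAA4A=="/>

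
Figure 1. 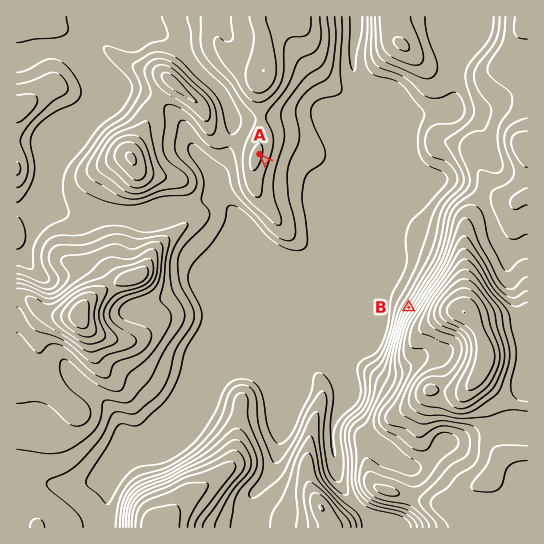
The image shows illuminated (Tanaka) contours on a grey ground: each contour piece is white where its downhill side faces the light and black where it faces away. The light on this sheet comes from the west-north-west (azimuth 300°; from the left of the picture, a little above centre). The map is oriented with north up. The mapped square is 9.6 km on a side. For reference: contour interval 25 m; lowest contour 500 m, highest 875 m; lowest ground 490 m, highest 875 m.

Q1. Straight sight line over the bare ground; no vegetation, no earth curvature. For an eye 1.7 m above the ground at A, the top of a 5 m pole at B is visible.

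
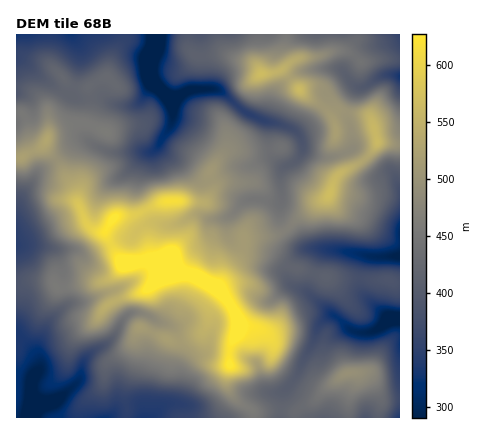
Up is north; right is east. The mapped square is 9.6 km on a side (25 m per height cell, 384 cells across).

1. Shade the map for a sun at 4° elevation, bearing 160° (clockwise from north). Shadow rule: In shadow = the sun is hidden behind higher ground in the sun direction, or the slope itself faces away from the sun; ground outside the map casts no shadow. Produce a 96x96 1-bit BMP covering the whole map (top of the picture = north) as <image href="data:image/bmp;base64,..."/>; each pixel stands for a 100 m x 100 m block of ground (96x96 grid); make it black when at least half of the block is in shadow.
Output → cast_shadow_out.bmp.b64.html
<image width="96" height="96" href="data:image/bmp;base64,Qk2+BAAAAAAAAD4AAAAoAAAAYAAAAGAAAAABAAEAAAAAAIAEAAATCwAAEwsAAAIAAAAAAAAA////AAAAAAAPgAAAAAAAAAAAAAAP8AAAAAAAAAAAAAAP+AAAAAAAAAAAAAAH/AAAAAAAAAAAAAAH/wAAAAAAAAAAAAAAP4AAAAAAAAAAAAAAH8AAAAAAAAAAAAAAD+AAAAAAAAAAAAAEB+AAAAAAAAAYAAAGA+AAAAAAAAM+AAAHAeAAAAAAAAG/AAADAMAAAAAAAAG/wAAAAAAAAAAAAAH//4AAADgAAABwAAD//+AAADwAAAD4AAD///AAAD4AAAD4AAD///AAAD+AAADwAAB///AAAB/AAADwAAB///AAAA/gAAD4AAB///gAAAHwAAD4AAB///wAAADwAAD8AAB///wAAAD4HgB8AAA///8AAAB4PgB8AAA///8AAAB//AB8B8A///8AEGA/8AA8H+A//38AHPA/wAA4P+Af/B4AH/AfAAAAf/Af+AwAD/gMAAAAf/Af4AAAD/4AAAAA//gfAAAAA/8AAAAA//gAAAAAAP/gAAAA//wAAAAAAB/+AAAA//gAAAAAAAB/AAAAf/AAAAAAAAA/gAAAB+AAAAAAADgPwADwD8AAAAAHAH4HwAf8f8AAAAD/gH4AAB///4AAB///gH4AAD//BgAf////wHwAAD/+AAB/////+Ph8AD/8AAP///////D//D/4AAP///7//8D//z/4AAP///4//oD//7/wAAH///wfgAD//7/wAAAeAAAfAAD////gAAAAAAAcAAD//8/AAAAAAAAIAAB//+OAAAAAAAAAABwH//PPAAAAAAAAAB4B//v/gAAAAAAAAB4A/nBfwAAAAAAAAD+AeAAP8BgAAAAAAD/8AAAH/BwAAAAAAD//AAAD/BwAAAAAAD//wAAB/BgAAAAAAz///AAB+AAAAAAB/3////8AQAH4AAAH/3////+AAAP8AAAP/3////+AAAf8AAAP/3////8AAA/+AAAH/n////wAAB/+AAAH/n////wAAB//AAAH3/////4AAD//gAADH/////8AAD//4AAAH/////+AAB//+AAAH//////AAB///AAAH//////AAA///gDAH//////AAA///wDwD//////gAA///wD8B//////gAA/+fwD+A//////gAf/8DAD/A/h////gD//+AAD/gfA////gf//+AAD/geA////h///8AAD/gIA////D///4AAD/gAO////f///gAAD/AMf//////4AAAAA/B+f/////+AAAB4H/D+f/////4AAAH8n/38H/////gAAAP+///wB/////AAAAf+//wAA////+AAAAf/f/wAAP///8AAAAf/P/gAAP///4AAQA//7/gAAP///5AA+A////AcAP+D/zwA/////+A/AP8APD4A////78B/wP8AAD+A////j8H/4P/AAD/8f//4D4f/8P/AAB//AAfAD5//8P/gAB//gAOAD///8P/gAD//8AAAD///+AfgAH///8AAD///+APwAP////AAD/7/8AP4Af////4AD/7/8AP8B/////4AD/z/4AP8H//////Dg="/>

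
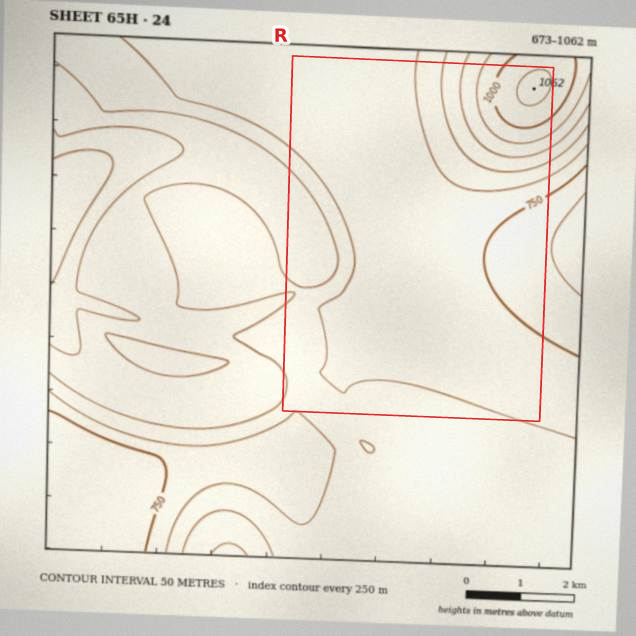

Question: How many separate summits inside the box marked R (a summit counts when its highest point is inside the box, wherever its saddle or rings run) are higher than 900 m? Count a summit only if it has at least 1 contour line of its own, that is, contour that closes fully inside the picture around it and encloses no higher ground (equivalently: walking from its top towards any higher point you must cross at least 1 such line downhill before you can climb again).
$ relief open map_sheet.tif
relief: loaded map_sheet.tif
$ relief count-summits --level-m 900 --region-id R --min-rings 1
1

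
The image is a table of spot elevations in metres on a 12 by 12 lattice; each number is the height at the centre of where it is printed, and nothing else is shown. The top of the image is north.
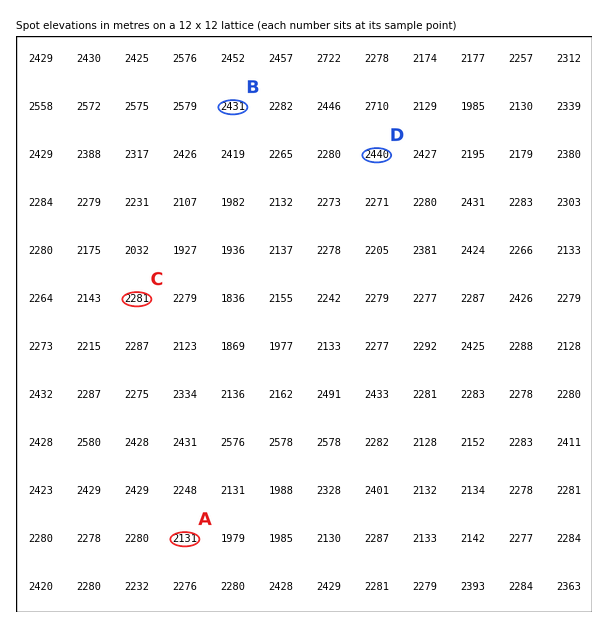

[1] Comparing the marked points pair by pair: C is below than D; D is above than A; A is below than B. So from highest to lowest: D B C A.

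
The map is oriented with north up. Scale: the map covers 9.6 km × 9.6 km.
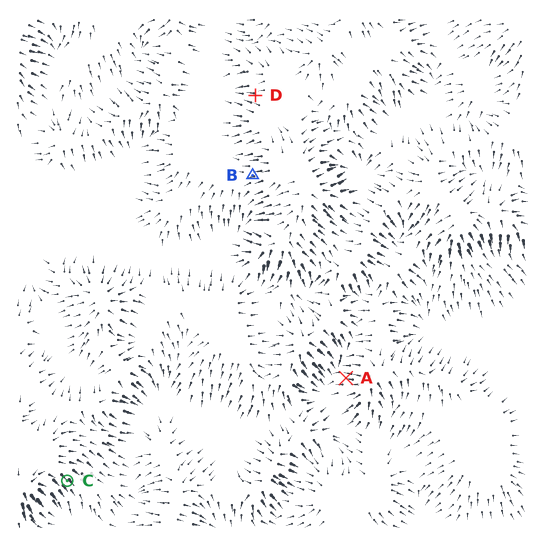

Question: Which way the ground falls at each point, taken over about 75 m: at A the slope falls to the W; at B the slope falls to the W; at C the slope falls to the SE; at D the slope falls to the W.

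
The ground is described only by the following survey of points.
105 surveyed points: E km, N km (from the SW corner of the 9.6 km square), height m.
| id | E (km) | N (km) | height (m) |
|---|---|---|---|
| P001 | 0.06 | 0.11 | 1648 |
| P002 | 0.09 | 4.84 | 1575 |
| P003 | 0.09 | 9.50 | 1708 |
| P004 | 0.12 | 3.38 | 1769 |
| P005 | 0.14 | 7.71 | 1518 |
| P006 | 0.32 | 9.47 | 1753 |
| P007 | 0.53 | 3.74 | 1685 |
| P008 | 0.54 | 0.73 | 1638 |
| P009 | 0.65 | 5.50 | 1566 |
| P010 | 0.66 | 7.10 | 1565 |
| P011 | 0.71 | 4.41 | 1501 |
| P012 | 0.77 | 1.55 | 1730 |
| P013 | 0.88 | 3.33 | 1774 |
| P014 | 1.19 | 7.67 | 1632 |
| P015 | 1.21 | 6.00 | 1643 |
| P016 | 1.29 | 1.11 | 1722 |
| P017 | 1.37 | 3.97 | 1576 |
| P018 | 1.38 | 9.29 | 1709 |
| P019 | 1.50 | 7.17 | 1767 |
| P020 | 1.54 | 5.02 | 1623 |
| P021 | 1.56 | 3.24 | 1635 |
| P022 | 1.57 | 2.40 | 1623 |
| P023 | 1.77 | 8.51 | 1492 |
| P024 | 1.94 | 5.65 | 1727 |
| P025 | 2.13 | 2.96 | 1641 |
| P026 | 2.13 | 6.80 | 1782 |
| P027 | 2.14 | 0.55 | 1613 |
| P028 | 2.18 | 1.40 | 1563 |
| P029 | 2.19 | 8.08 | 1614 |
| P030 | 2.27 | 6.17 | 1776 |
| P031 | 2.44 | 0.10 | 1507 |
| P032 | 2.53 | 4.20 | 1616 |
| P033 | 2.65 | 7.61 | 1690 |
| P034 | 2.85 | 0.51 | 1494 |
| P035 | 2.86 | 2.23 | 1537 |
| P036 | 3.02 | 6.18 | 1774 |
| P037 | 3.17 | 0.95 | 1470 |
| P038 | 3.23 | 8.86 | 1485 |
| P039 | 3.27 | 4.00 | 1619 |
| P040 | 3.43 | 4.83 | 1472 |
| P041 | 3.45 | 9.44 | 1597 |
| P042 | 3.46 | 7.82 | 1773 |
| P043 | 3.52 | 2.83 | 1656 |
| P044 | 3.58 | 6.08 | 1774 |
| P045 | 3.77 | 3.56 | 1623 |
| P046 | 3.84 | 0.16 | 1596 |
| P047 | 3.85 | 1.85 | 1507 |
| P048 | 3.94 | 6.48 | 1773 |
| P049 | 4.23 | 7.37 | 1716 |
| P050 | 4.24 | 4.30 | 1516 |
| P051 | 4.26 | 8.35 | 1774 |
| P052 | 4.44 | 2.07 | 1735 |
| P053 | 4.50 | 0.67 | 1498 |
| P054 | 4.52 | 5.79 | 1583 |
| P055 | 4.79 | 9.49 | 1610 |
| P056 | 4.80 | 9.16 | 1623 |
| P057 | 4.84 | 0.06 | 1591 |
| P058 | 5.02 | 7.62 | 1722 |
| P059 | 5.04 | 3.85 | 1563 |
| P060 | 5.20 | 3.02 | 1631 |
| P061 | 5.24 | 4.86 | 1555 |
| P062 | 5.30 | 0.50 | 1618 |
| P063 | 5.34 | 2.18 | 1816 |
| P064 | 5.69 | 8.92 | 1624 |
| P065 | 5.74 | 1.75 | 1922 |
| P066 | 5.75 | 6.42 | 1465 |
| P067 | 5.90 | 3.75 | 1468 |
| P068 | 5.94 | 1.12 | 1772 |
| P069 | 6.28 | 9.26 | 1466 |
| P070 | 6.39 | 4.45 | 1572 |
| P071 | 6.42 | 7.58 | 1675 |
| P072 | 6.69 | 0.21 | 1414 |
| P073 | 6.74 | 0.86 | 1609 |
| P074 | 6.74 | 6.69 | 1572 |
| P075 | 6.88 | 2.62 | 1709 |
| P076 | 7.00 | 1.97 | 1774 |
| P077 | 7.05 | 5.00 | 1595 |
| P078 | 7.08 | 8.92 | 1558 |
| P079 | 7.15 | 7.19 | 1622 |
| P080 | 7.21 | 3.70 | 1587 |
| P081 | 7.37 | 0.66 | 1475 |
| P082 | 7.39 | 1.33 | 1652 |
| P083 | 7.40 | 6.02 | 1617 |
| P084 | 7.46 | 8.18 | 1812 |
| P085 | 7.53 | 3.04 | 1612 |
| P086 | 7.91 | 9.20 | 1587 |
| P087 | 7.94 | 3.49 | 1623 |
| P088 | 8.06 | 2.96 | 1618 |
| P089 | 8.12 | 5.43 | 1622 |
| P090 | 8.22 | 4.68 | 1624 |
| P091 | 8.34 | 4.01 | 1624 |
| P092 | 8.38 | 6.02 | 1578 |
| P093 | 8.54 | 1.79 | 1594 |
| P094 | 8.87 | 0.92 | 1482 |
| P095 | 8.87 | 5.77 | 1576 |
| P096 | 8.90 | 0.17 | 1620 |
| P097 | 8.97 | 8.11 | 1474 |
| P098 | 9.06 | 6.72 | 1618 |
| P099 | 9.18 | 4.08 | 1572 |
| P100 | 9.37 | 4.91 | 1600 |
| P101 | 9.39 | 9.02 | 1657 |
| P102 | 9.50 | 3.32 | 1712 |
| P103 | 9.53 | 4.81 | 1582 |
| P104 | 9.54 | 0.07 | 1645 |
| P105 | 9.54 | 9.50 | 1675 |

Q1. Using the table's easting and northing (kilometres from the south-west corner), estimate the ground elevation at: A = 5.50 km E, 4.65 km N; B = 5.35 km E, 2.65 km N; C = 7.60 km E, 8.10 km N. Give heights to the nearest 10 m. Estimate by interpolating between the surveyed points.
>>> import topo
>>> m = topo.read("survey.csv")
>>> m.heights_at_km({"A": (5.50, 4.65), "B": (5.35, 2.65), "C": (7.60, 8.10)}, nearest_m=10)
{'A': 1590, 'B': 1770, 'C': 1830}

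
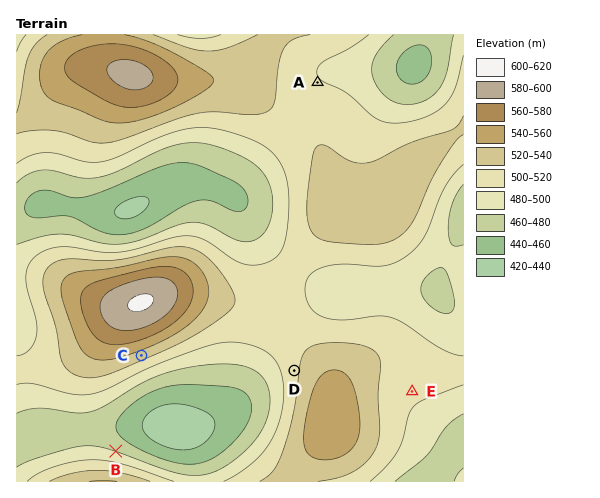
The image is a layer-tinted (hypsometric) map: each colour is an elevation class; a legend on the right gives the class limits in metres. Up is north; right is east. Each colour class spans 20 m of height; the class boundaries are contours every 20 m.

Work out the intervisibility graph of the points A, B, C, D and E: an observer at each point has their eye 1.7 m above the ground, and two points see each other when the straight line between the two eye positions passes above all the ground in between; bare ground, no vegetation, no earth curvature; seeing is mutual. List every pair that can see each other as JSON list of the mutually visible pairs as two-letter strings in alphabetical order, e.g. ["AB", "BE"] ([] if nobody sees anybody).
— ["BC", "BD", "CD"]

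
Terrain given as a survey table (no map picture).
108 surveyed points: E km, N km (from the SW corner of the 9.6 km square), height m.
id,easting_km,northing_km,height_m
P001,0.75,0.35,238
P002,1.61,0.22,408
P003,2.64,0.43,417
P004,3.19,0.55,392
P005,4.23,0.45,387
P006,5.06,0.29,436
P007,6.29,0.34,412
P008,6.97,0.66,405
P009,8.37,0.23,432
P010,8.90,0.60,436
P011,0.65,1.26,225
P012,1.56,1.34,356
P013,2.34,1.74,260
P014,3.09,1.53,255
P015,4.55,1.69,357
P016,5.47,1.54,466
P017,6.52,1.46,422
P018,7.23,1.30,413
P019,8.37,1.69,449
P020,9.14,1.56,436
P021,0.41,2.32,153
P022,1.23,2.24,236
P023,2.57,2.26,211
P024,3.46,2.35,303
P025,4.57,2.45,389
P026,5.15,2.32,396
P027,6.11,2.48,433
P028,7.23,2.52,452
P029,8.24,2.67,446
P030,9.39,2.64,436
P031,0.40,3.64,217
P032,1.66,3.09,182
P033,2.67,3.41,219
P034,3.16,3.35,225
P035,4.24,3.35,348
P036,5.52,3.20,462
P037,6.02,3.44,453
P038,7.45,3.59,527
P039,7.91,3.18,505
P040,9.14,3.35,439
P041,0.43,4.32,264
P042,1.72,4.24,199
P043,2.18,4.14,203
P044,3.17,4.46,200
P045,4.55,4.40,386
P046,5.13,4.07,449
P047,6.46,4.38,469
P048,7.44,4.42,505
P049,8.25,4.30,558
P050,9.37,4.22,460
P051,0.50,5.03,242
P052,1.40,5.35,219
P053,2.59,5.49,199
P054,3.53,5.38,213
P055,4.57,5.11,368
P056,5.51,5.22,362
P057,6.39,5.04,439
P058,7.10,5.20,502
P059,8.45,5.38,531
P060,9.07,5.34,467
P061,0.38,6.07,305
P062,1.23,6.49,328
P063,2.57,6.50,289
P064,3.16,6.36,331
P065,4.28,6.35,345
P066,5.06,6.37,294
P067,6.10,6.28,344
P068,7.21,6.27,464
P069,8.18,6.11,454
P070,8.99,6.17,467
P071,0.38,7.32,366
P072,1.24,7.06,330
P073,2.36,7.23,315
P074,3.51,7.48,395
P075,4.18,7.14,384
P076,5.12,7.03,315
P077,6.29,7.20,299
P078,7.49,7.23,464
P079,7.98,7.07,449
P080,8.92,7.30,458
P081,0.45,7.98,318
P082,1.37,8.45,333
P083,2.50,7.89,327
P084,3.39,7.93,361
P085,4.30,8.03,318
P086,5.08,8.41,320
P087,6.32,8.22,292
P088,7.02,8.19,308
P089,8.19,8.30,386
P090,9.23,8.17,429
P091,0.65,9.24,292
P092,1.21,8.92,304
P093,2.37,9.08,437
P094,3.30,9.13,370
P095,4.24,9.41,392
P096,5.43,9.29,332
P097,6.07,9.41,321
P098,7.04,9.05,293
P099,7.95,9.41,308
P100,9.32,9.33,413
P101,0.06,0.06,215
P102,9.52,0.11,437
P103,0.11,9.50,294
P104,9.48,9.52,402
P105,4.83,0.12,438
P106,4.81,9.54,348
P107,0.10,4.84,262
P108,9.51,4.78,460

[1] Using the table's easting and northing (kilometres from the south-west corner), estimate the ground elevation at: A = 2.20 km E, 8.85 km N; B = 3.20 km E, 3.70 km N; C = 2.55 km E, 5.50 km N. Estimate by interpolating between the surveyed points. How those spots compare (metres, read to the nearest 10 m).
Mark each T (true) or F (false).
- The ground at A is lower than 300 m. F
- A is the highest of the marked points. T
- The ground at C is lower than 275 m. T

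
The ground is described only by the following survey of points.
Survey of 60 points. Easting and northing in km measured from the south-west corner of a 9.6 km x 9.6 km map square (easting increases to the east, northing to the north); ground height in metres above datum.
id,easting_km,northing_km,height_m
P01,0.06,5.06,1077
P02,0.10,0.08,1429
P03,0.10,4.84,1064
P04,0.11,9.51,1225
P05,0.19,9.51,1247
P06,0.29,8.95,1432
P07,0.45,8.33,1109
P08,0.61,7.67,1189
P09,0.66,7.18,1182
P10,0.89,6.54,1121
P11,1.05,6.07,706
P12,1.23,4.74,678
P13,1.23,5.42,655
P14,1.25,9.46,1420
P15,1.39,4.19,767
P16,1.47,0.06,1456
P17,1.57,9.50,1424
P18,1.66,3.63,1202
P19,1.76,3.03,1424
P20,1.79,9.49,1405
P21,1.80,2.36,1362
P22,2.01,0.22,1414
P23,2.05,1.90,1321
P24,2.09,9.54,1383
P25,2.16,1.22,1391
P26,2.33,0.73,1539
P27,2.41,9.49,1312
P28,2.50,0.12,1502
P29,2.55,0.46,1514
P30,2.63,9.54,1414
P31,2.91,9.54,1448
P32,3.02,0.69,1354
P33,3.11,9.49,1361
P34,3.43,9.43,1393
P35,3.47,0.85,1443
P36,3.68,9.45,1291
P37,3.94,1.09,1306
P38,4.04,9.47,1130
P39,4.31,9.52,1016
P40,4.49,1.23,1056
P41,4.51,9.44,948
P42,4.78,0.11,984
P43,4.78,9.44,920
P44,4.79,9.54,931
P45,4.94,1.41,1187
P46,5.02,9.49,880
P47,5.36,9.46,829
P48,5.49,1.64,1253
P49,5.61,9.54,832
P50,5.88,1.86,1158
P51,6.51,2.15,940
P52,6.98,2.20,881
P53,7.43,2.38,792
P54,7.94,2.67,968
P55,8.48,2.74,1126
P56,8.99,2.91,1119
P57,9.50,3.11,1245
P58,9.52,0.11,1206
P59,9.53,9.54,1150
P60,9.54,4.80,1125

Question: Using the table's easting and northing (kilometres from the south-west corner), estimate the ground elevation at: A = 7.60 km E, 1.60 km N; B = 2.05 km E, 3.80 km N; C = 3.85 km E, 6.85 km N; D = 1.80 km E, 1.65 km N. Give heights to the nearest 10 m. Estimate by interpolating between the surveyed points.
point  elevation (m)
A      840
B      1160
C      1000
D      1330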